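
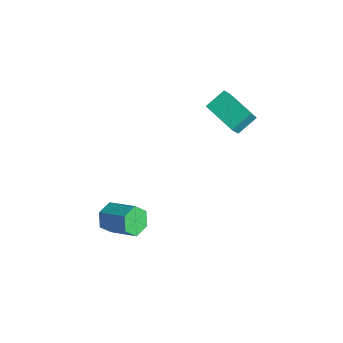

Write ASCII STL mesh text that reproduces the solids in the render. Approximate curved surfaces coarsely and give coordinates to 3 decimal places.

solid 
facet normal -0.782 -0.447 -0.434
outer loop
vertex -2.702 -4.257 -4.029
vertex -3.202 -4.076 -3.315
vertex -3.16 -3.495 -3.988
endloop
endfacet
facet normal 0.351 0.259 -0.900
outer loop
vertex -2.702 -4.257 -4.029
vertex -3.16 -3.495 -3.988
vertex -1.279 -3.444 -3.239
endloop
endfacet
facet normal 0.351 0.261 -0.899
outer loop
vertex -1.279 -3.444 -3.239
vertex -3.16 -3.495 -3.988
vertex -1.737 -2.682 -3.197
endloop
endfacet
facet normal 0.782 0.446 0.434
outer loop
vertex -1.279 -3.444 -3.239
vertex -1.737 -2.682 -3.197
vertex -1.778 -3.264 -2.525
endloop
endfacet
facet normal -0.782 -0.447 -0.434
outer loop
vertex -3.16 -3.495 -3.988
vertex -3.202 -4.076 -3.315
vertex -3.66 -3.314 -3.274
endloop
endfacet
facet normal -0.270 0.871 -0.410
outer loop
vertex -3.16 -3.495 -3.988
vertex -3.66 -3.314 -3.274
vertex -1.737 -2.682 -3.197
endloop
endfacet
facet normal -0.270 0.872 -0.409
outer loop
vertex -1.737 -2.682 -3.197
vertex -3.66 -3.314 -3.274
vertex -2.236 -2.502 -2.483
endloop
endfacet
facet normal 0.782 0.446 0.434
outer loop
vertex -1.737 -2.682 -3.197
vertex -2.236 -2.502 -2.483
vertex -1.778 -3.264 -2.525
endloop
endfacet
facet normal -0.782 -0.447 -0.434
outer loop
vertex -3.66 -3.314 -3.274
vertex -3.202 -4.076 -3.315
vertex -3.701 -3.896 -2.601
endloop
endfacet
facet normal -0.621 0.611 0.491
outer loop
vertex -3.66 -3.314 -3.274
vertex -3.701 -3.896 -2.601
vertex -2.236 -2.502 -2.483
endloop
endfacet
facet normal -0.621 0.612 0.490
outer loop
vertex -2.236 -2.502 -2.483
vertex -3.701 -3.896 -2.601
vertex -2.278 -3.083 -1.811
endloop
endfacet
facet normal 0.782 0.446 0.435
outer loop
vertex -2.236 -2.502 -2.483
vertex -2.278 -3.083 -1.811
vertex -1.778 -3.264 -2.525
endloop
endfacet
facet normal -0.782 -0.446 -0.434
outer loop
vertex -3.701 -3.896 -2.601
vertex -3.202 -4.076 -3.315
vertex -3.243 -4.658 -2.643
endloop
endfacet
facet normal -0.351 -0.260 0.900
outer loop
vertex -3.701 -3.896 -2.601
vertex -3.243 -4.658 -2.643
vertex -2.278 -3.083 -1.811
endloop
endfacet
facet normal -0.352 -0.260 0.899
outer loop
vertex -2.278 -3.083 -1.811
vertex -3.243 -4.658 -2.643
vertex -1.82 -3.845 -1.852
endloop
endfacet
facet normal 0.782 0.447 0.434
outer loop
vertex -2.278 -3.083 -1.811
vertex -1.82 -3.845 -1.852
vertex -1.778 -3.264 -2.525
endloop
endfacet
facet normal -0.782 -0.446 -0.434
outer loop
vertex -3.243 -4.658 -2.643
vertex -3.202 -4.076 -3.315
vertex -2.744 -4.838 -3.357
endloop
endfacet
facet normal 0.271 -0.872 0.409
outer loop
vertex -3.243 -4.658 -2.643
vertex -2.744 -4.838 -3.357
vertex -1.82 -3.845 -1.852
endloop
endfacet
facet normal 0.269 -0.872 0.410
outer loop
vertex -1.82 -3.845 -1.852
vertex -2.744 -4.838 -3.357
vertex -1.32 -4.026 -2.566
endloop
endfacet
facet normal 0.782 0.447 0.434
outer loop
vertex -1.82 -3.845 -1.852
vertex -1.32 -4.026 -2.566
vertex -1.778 -3.264 -2.525
endloop
endfacet
facet normal -0.782 -0.446 -0.435
outer loop
vertex -2.744 -4.838 -3.357
vertex -3.202 -4.076 -3.315
vertex -2.702 -4.257 -4.029
endloop
endfacet
facet normal 0.621 -0.612 -0.490
outer loop
vertex -2.744 -4.838 -3.357
vertex -2.702 -4.257 -4.029
vertex -1.32 -4.026 -2.566
endloop
endfacet
facet normal 0.621 -0.611 -0.491
outer loop
vertex -1.32 -4.026 -2.566
vertex -2.702 -4.257 -4.029
vertex -1.279 -3.444 -3.239
endloop
endfacet
facet normal 0.782 0.447 0.434
outer loop
vertex -1.32 -4.026 -2.566
vertex -1.279 -3.444 -3.239
vertex -1.778 -3.264 -2.525
endloop
endfacet
facet normal -0.945 -0.266 0.190
outer loop
vertex -3.965 2.566 4.013
vertex -4.269 3.068 3.203
vertex -3.808 1.488 3.286
endloop
endfacet
facet normal 0.304 -0.502 0.810
outer loop
vertex -1.871 2.032 2.897
vertex -3.965 2.566 4.013
vertex -3.808 1.488 3.286
endloop
endfacet
facet normal -0.945 -0.266 0.190
outer loop
vertex -3.808 1.488 3.286
vertex -4.269 3.068 3.203
vertex -4.112 1.989 2.476
endloop
endfacet
facet normal 0.120 -0.824 -0.554
outer loop
vertex -4.112 1.989 2.476
vertex -1.871 2.032 2.897
vertex -3.808 1.488 3.286
endloop
endfacet
facet normal -0.120 0.823 0.555
outer loop
vertex -3.965 2.566 4.013
vertex -2.332 3.612 2.814
vertex -4.269 3.068 3.203
endloop
endfacet
facet normal 0.304 -0.502 0.810
outer loop
vertex -2.028 3.111 3.624
vertex -3.965 2.566 4.013
vertex -1.871 2.032 2.897
endloop
endfacet
facet normal -0.120 0.823 0.554
outer loop
vertex -2.028 3.111 3.624
vertex -2.332 3.612 2.814
vertex -3.965 2.566 4.013
endloop
endfacet
facet normal -0.304 0.502 -0.810
outer loop
vertex -4.269 3.068 3.203
vertex -2.332 3.612 2.814
vertex -4.112 1.989 2.476
endloop
endfacet
facet normal 0.120 -0.823 -0.555
outer loop
vertex -2.175 2.534 2.087
vertex -1.871 2.032 2.897
vertex -4.112 1.989 2.476
endloop
endfacet
facet normal -0.304 0.502 -0.810
outer loop
vertex -4.112 1.989 2.476
vertex -2.332 3.612 2.814
vertex -2.175 2.534 2.087
endloop
endfacet
facet normal 0.945 0.266 -0.190
outer loop
vertex -2.175 2.534 2.087
vertex -2.028 3.111 3.624
vertex -1.871 2.032 2.897
endloop
endfacet
facet normal 0.945 0.266 -0.190
outer loop
vertex -2.332 3.612 2.814
vertex -2.028 3.111 3.624
vertex -2.175 2.534 2.087
endloop
endfacet

endsolid


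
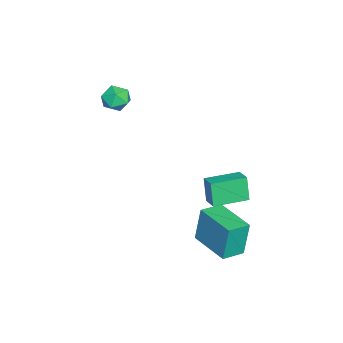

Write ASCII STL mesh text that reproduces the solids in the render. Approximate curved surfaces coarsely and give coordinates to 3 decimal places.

solid 
facet normal -0.670 -0.742 0.010
outer loop
vertex 0.13 1.479 -1.294
vertex -0.765 2.285 -1.489
vertex 0.344 1.26 -3.19
endloop
endfacet
facet normal 0.734 -0.661 0.159
outer loop
vertex 1.785 2.855 -3.211
vertex 0.13 1.479 -1.294
vertex 0.344 1.26 -3.19
endloop
endfacet
facet normal -0.670 -0.742 0.010
outer loop
vertex 0.344 1.26 -3.19
vertex -0.765 2.285 -1.489
vertex -0.551 2.066 -3.384
endloop
endfacet
facet normal 0.112 -0.114 -0.987
outer loop
vertex -0.551 2.066 -3.384
vertex 1.785 2.855 -3.211
vertex 0.344 1.26 -3.19
endloop
endfacet
facet normal -0.112 0.114 0.987
outer loop
vertex 0.13 1.479 -1.294
vertex 0.676 3.88 -1.51
vertex -0.765 2.285 -1.489
endloop
endfacet
facet normal 0.734 -0.661 0.159
outer loop
vertex 1.571 3.074 -1.316
vertex 0.13 1.479 -1.294
vertex 1.785 2.855 -3.211
endloop
endfacet
facet normal -0.111 0.114 0.987
outer loop
vertex 1.571 3.074 -1.316
vertex 0.676 3.88 -1.51
vertex 0.13 1.479 -1.294
endloop
endfacet
facet normal -0.734 0.661 -0.159
outer loop
vertex -0.765 2.285 -1.489
vertex 0.676 3.88 -1.51
vertex -0.551 2.066 -3.384
endloop
endfacet
facet normal 0.112 -0.115 -0.987
outer loop
vertex 0.89 3.661 -3.406
vertex 1.785 2.855 -3.211
vertex -0.551 2.066 -3.384
endloop
endfacet
facet normal -0.734 0.661 -0.159
outer loop
vertex -0.551 2.066 -3.384
vertex 0.676 3.88 -1.51
vertex 0.89 3.661 -3.406
endloop
endfacet
facet normal 0.670 0.742 -0.010
outer loop
vertex 0.89 3.661 -3.406
vertex 1.571 3.074 -1.316
vertex 1.785 2.855 -3.211
endloop
endfacet
facet normal 0.670 0.742 -0.010
outer loop
vertex 0.676 3.88 -1.51
vertex 1.571 3.074 -1.316
vertex 0.89 3.661 -3.406
endloop
endfacet
facet normal -0.804 -0.510 -0.307
outer loop
vertex -3.865 0.835 -2.297
vertex -4.857 2.419 -2.329
vertex -3.483 1.046 -3.648
endloop
endfacet
facet normal 0.531 -0.847 0.018
outer loop
vertex -2.703 1.541 -3.351
vertex -3.865 0.835 -2.297
vertex -3.483 1.046 -3.648
endloop
endfacet
facet normal -0.804 -0.509 -0.307
outer loop
vertex -3.483 1.046 -3.648
vertex -4.857 2.419 -2.329
vertex -4.475 2.631 -3.681
endloop
endfacet
facet normal 0.268 0.148 -0.952
outer loop
vertex -4.475 2.631 -3.681
vertex -2.703 1.541 -3.351
vertex -3.483 1.046 -3.648
endloop
endfacet
facet normal -0.268 -0.149 0.952
outer loop
vertex -3.865 0.835 -2.297
vertex -4.077 2.914 -2.032
vertex -4.857 2.419 -2.329
endloop
endfacet
facet normal 0.530 -0.848 0.017
outer loop
vertex -3.085 1.329 -1.999
vertex -3.865 0.835 -2.297
vertex -2.703 1.541 -3.351
endloop
endfacet
facet normal -0.269 -0.149 0.951
outer loop
vertex -3.085 1.329 -1.999
vertex -4.077 2.914 -2.032
vertex -3.865 0.835 -2.297
endloop
endfacet
facet normal -0.531 0.847 -0.017
outer loop
vertex -4.857 2.419 -2.329
vertex -4.077 2.914 -2.032
vertex -4.475 2.631 -3.681
endloop
endfacet
facet normal 0.269 0.149 -0.952
outer loop
vertex -3.695 3.125 -3.383
vertex -2.703 1.541 -3.351
vertex -4.475 2.631 -3.681
endloop
endfacet
facet normal -0.530 0.848 -0.018
outer loop
vertex -4.475 2.631 -3.681
vertex -4.077 2.914 -2.032
vertex -3.695 3.125 -3.383
endloop
endfacet
facet normal 0.804 0.510 0.307
outer loop
vertex -3.695 3.125 -3.383
vertex -3.085 1.329 -1.999
vertex -2.703 1.541 -3.351
endloop
endfacet
facet normal 0.804 0.510 0.307
outer loop
vertex -4.077 2.914 -2.032
vertex -3.085 1.329 -1.999
vertex -3.695 3.125 -3.383
endloop
endfacet
facet normal -0.032 0.208 0.978
outer loop
vertex -3.382 -2.754 4.012
vertex -3.409 -3.556 4.182
vertex -2.686 -3.173 4.124
endloop
endfacet
facet normal 0.328 0.711 0.622
outer loop
vertex -3.382 -2.754 4.012
vertex -2.686 -3.173 4.124
vertex -2.74 -2.62 3.52
endloop
endfacet
facet normal -0.108 0.986 0.128
outer loop
vertex -3.382 -2.754 4.012
vertex -2.74 -2.62 3.52
vertex -3.497 -2.662 3.205
endloop
endfacet
facet normal -0.736 0.653 0.179
outer loop
vertex -3.382 -2.754 4.012
vertex -3.497 -2.662 3.205
vertex -3.91 -3.24 3.615
endloop
endfacet
facet normal -0.688 0.173 0.704
outer loop
vertex -3.382 -2.754 4.012
vertex -3.91 -3.24 3.615
vertex -3.409 -3.556 4.182
endloop
endfacet
facet normal 0.873 0.396 0.284
outer loop
vertex -2.74 -2.62 3.52
vertex -2.686 -3.173 4.124
vertex -2.37 -3.34 3.385
endloop
endfacet
facet normal 0.290 -0.418 0.861
outer loop
vertex -2.686 -3.173 4.124
vertex -3.409 -3.556 4.182
vertex -2.783 -3.918 3.795
endloop
endfacet
facet normal -0.774 -0.476 0.418
outer loop
vertex -3.409 -3.556 4.182
vertex -3.91 -3.24 3.615
vertex -3.54 -3.96 3.48
endloop
endfacet
facet normal -0.850 0.301 -0.432
outer loop
vertex -3.91 -3.24 3.615
vertex -3.497 -2.662 3.205
vertex -3.594 -3.407 2.876
endloop
endfacet
facet normal 0.168 0.841 -0.515
outer loop
vertex -3.497 -2.662 3.205
vertex -2.74 -2.62 3.52
vertex -2.871 -3.024 2.818
endloop
endfacet
facet normal 0.736 -0.653 -0.179
outer loop
vertex -2.898 -3.826 2.988
vertex -2.37 -3.34 3.385
vertex -2.783 -3.918 3.795
endloop
endfacet
facet normal 0.108 -0.986 -0.128
outer loop
vertex -2.898 -3.826 2.988
vertex -2.783 -3.918 3.795
vertex -3.54 -3.96 3.48
endloop
endfacet
facet normal -0.328 -0.711 -0.622
outer loop
vertex -2.898 -3.826 2.988
vertex -3.54 -3.96 3.48
vertex -3.594 -3.407 2.876
endloop
endfacet
facet normal 0.032 -0.208 -0.978
outer loop
vertex -2.898 -3.826 2.988
vertex -3.594 -3.407 2.876
vertex -2.871 -3.024 2.818
endloop
endfacet
facet normal 0.688 -0.173 -0.704
outer loop
vertex -2.898 -3.826 2.988
vertex -2.871 -3.024 2.818
vertex -2.37 -3.34 3.385
endloop
endfacet
facet normal 0.850 -0.301 0.432
outer loop
vertex -2.783 -3.918 3.795
vertex -2.37 -3.34 3.385
vertex -2.686 -3.173 4.124
endloop
endfacet
facet normal -0.168 -0.841 0.515
outer loop
vertex -3.54 -3.96 3.48
vertex -2.783 -3.918 3.795
vertex -3.409 -3.556 4.182
endloop
endfacet
facet normal -0.873 -0.396 -0.284
outer loop
vertex -3.594 -3.407 2.876
vertex -3.54 -3.96 3.48
vertex -3.91 -3.24 3.615
endloop
endfacet
facet normal -0.290 0.418 -0.861
outer loop
vertex -2.871 -3.024 2.818
vertex -3.594 -3.407 2.876
vertex -3.497 -2.662 3.205
endloop
endfacet
facet normal 0.774 0.476 -0.418
outer loop
vertex -2.37 -3.34 3.385
vertex -2.871 -3.024 2.818
vertex -2.74 -2.62 3.52
endloop
endfacet

endsolid


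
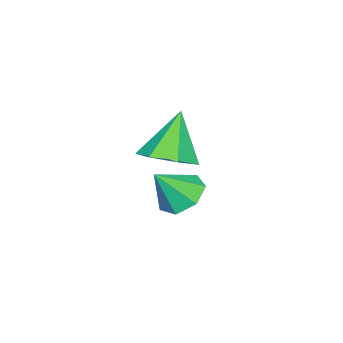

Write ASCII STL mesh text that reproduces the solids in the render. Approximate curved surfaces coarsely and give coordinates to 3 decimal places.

solid 
facet normal -0.520 0.367 -0.772
outer loop
vertex -0.093 2.768 -0.526
vertex -0.435 2.182 -0.574
vertex -0.589 2.734 -0.208
endloop
endfacet
facet normal 0.387 0.632 0.671
outer loop
vertex -0.093 2.768 -0.526
vertex -0.589 2.734 -0.208
vertex 0.135 1.778 0.274
endloop
endfacet
facet normal -0.517 0.368 -0.773
outer loop
vertex -0.589 2.734 -0.208
vertex -0.435 2.182 -0.574
vertex -0.97 2.285 -0.167
endloop
endfacet
facet normal -0.239 0.287 0.928
outer loop
vertex -0.589 2.734 -0.208
vertex -0.97 2.285 -0.167
vertex 0.135 1.778 0.274
endloop
endfacet
facet normal -0.517 0.367 -0.773
outer loop
vertex -0.97 2.285 -0.167
vertex -0.435 2.182 -0.574
vertex -0.948 1.758 -0.432
endloop
endfacet
facet normal -0.494 -0.407 0.769
outer loop
vertex -0.97 2.285 -0.167
vertex -0.948 1.758 -0.432
vertex 0.135 1.778 0.274
endloop
endfacet
facet normal -0.518 0.369 -0.772
outer loop
vertex -0.948 1.758 -0.432
vertex -0.435 2.182 -0.574
vertex -0.54 1.551 -0.805
endloop
endfacet
facet normal -0.187 -0.931 0.313
outer loop
vertex -0.948 1.758 -0.432
vertex -0.54 1.551 -0.805
vertex 0.135 1.778 0.274
endloop
endfacet
facet normal -0.518 0.369 -0.772
outer loop
vertex -0.54 1.551 -0.805
vertex -0.435 2.182 -0.574
vertex -0.053 1.819 -1.004
endloop
endfacet
facet normal 0.450 -0.888 -0.095
outer loop
vertex -0.54 1.551 -0.805
vertex -0.053 1.819 -1.004
vertex 0.135 1.778 0.274
endloop
endfacet
facet normal -0.520 0.367 -0.771
outer loop
vertex -0.053 1.819 -1.004
vertex -0.435 2.182 -0.574
vertex 0.145 2.361 -0.88
endloop
endfacet
facet normal 0.939 -0.309 -0.148
outer loop
vertex -0.053 1.819 -1.004
vertex 0.145 2.361 -0.88
vertex 0.135 1.778 0.274
endloop
endfacet
facet normal -0.520 0.367 -0.771
outer loop
vertex 0.145 2.361 -0.88
vertex -0.435 2.182 -0.574
vertex -0.093 2.768 -0.526
endloop
endfacet
facet normal 0.911 0.365 0.192
outer loop
vertex 0.145 2.361 -0.88
vertex -0.093 2.768 -0.526
vertex 0.135 1.778 0.274
endloop
endfacet
facet normal 0.481 0.043 -0.876
outer loop
vertex 1.572 3.231 1.844
vertex 1.107 2.729 1.564
vertex 1.044 3.466 1.566
endloop
endfacet
facet normal 0.060 0.816 0.575
outer loop
vertex 1.572 3.231 1.844
vertex 1.044 3.466 1.566
vertex 0.453 2.671 2.756
endloop
endfacet
facet normal 0.480 0.043 -0.876
outer loop
vertex 1.044 3.466 1.566
vertex 1.107 2.729 1.564
vertex 0.562 3.146 1.286
endloop
endfacet
facet normal -0.620 0.759 0.199
outer loop
vertex 1.044 3.466 1.566
vertex 0.562 3.146 1.286
vertex 0.453 2.671 2.756
endloop
endfacet
facet normal 0.480 0.043 -0.876
outer loop
vertex 0.562 3.146 1.286
vertex 1.107 2.729 1.564
vertex 0.491 2.512 1.216
endloop
endfacet
facet normal -0.993 0.115 -0.036
outer loop
vertex 0.562 3.146 1.286
vertex 0.491 2.512 1.216
vertex 0.453 2.671 2.756
endloop
endfacet
facet normal 0.480 0.042 -0.876
outer loop
vertex 0.491 2.512 1.216
vertex 1.107 2.729 1.564
vertex 0.883 2.041 1.408
endloop
endfacet
facet normal -0.777 -0.628 0.046
outer loop
vertex 0.491 2.512 1.216
vertex 0.883 2.041 1.408
vertex 0.453 2.671 2.756
endloop
endfacet
facet normal 0.481 0.042 -0.876
outer loop
vertex 0.883 2.041 1.408
vertex 1.107 2.729 1.564
vertex 1.444 2.088 1.718
endloop
endfacet
facet normal -0.135 -0.913 0.384
outer loop
vertex 0.883 2.041 1.408
vertex 1.444 2.088 1.718
vertex 0.453 2.671 2.756
endloop
endfacet
facet normal 0.481 0.043 -0.876
outer loop
vertex 1.444 2.088 1.718
vertex 1.107 2.729 1.564
vertex 1.75 2.618 1.912
endloop
endfacet
facet normal 0.449 -0.524 0.723
outer loop
vertex 1.444 2.088 1.718
vertex 1.75 2.618 1.912
vertex 0.453 2.671 2.756
endloop
endfacet
facet normal 0.481 0.043 -0.876
outer loop
vertex 1.75 2.618 1.912
vertex 1.107 2.729 1.564
vertex 1.572 3.231 1.844
endloop
endfacet
facet normal 0.536 0.245 0.808
outer loop
vertex 1.75 2.618 1.912
vertex 1.572 3.231 1.844
vertex 0.453 2.671 2.756
endloop
endfacet

endsolid


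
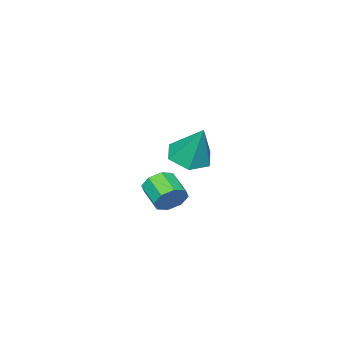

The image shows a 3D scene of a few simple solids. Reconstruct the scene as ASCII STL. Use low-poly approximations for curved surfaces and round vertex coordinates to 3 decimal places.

solid 
facet normal 0.355 0.853 -0.383
outer loop
vertex -0.407 -1.149 -2.986
vertex -0.789 -0.779 -2.517
vertex -0.135 -1.055 -2.525
endloop
endfacet
facet normal 0.789 -0.493 -0.365
outer loop
vertex -0.407 -1.149 -2.986
vertex -0.135 -1.055 -2.525
vertex -0.808 -2.112 -2.552
endloop
endfacet
facet normal 0.790 -0.494 -0.364
outer loop
vertex -0.808 -2.112 -2.552
vertex -0.135 -1.055 -2.525
vertex -0.537 -2.018 -2.091
endloop
endfacet
facet normal -0.356 -0.852 0.383
outer loop
vertex -0.808 -2.112 -2.552
vertex -0.537 -2.018 -2.091
vertex -1.191 -1.741 -2.083
endloop
endfacet
facet normal 0.355 0.853 -0.383
outer loop
vertex -0.135 -1.055 -2.525
vertex -0.789 -0.779 -2.517
vertex -0.247 -0.799 -2.059
endloop
endfacet
facet normal 0.912 -0.226 0.343
outer loop
vertex -0.135 -1.055 -2.525
vertex -0.247 -0.799 -2.059
vertex -0.537 -2.018 -2.091
endloop
endfacet
facet normal 0.912 -0.226 0.343
outer loop
vertex -0.537 -2.018 -2.091
vertex -0.247 -0.799 -2.059
vertex -0.649 -1.762 -1.625
endloop
endfacet
facet normal -0.356 -0.852 0.383
outer loop
vertex -0.537 -2.018 -2.091
vertex -0.649 -1.762 -1.625
vertex -1.191 -1.741 -2.083
endloop
endfacet
facet normal 0.356 0.851 -0.385
outer loop
vertex -0.247 -0.799 -2.059
vertex -0.789 -0.779 -2.517
vertex -0.676 -0.53 -1.861
endloop
endfacet
facet normal 0.500 0.173 0.848
outer loop
vertex -0.247 -0.799 -2.059
vertex -0.676 -0.53 -1.861
vertex -0.649 -1.762 -1.625
endloop
endfacet
facet normal 0.499 0.174 0.849
outer loop
vertex -0.649 -1.762 -1.625
vertex -0.676 -0.53 -1.861
vertex -1.078 -1.493 -1.428
endloop
endfacet
facet normal -0.357 -0.851 0.384
outer loop
vertex -0.649 -1.762 -1.625
vertex -1.078 -1.493 -1.428
vertex -1.191 -1.741 -2.083
endloop
endfacet
facet normal 0.355 0.852 -0.385
outer loop
vertex -0.676 -0.53 -1.861
vertex -0.789 -0.779 -2.517
vertex -1.172 -0.408 -2.048
endloop
endfacet
facet normal -0.207 0.472 0.857
outer loop
vertex -0.676 -0.53 -1.861
vertex -1.172 -0.408 -2.048
vertex -1.078 -1.493 -1.428
endloop
endfacet
facet normal -0.206 0.472 0.857
outer loop
vertex -1.078 -1.493 -1.428
vertex -1.172 -0.408 -2.048
vertex -1.573 -1.371 -1.614
endloop
endfacet
facet normal -0.354 -0.853 0.384
outer loop
vertex -1.078 -1.493 -1.428
vertex -1.573 -1.371 -1.614
vertex -1.191 -1.741 -2.083
endloop
endfacet
facet normal 0.356 0.852 -0.383
outer loop
vertex -1.172 -0.408 -2.048
vertex -0.789 -0.779 -2.517
vertex -1.443 -0.502 -2.509
endloop
endfacet
facet normal -0.790 0.493 0.364
outer loop
vertex -1.172 -0.408 -2.048
vertex -1.443 -0.502 -2.509
vertex -1.573 -1.371 -1.614
endloop
endfacet
facet normal -0.789 0.494 0.365
outer loop
vertex -1.573 -1.371 -1.614
vertex -1.443 -0.502 -2.509
vertex -1.845 -1.465 -2.075
endloop
endfacet
facet normal -0.355 -0.853 0.383
outer loop
vertex -1.573 -1.371 -1.614
vertex -1.845 -1.465 -2.075
vertex -1.191 -1.741 -2.083
endloop
endfacet
facet normal 0.356 0.852 -0.383
outer loop
vertex -1.443 -0.502 -2.509
vertex -0.789 -0.779 -2.517
vertex -1.331 -0.758 -2.975
endloop
endfacet
facet normal -0.912 0.226 -0.343
outer loop
vertex -1.443 -0.502 -2.509
vertex -1.331 -0.758 -2.975
vertex -1.845 -1.465 -2.075
endloop
endfacet
facet normal -0.912 0.226 -0.343
outer loop
vertex -1.845 -1.465 -2.075
vertex -1.331 -0.758 -2.975
vertex -1.733 -1.721 -2.541
endloop
endfacet
facet normal -0.355 -0.853 0.383
outer loop
vertex -1.845 -1.465 -2.075
vertex -1.733 -1.721 -2.541
vertex -1.191 -1.741 -2.083
endloop
endfacet
facet normal 0.357 0.851 -0.384
outer loop
vertex -1.331 -0.758 -2.975
vertex -0.789 -0.779 -2.517
vertex -0.902 -1.027 -3.172
endloop
endfacet
facet normal -0.499 -0.174 -0.849
outer loop
vertex -1.331 -0.758 -2.975
vertex -0.902 -1.027 -3.172
vertex -1.733 -1.721 -2.541
endloop
endfacet
facet normal -0.500 -0.173 -0.849
outer loop
vertex -1.733 -1.721 -2.541
vertex -0.902 -1.027 -3.172
vertex -1.304 -1.99 -2.739
endloop
endfacet
facet normal -0.356 -0.851 0.385
outer loop
vertex -1.733 -1.721 -2.541
vertex -1.304 -1.99 -2.739
vertex -1.191 -1.741 -2.083
endloop
endfacet
facet normal 0.354 0.853 -0.384
outer loop
vertex -0.902 -1.027 -3.172
vertex -0.789 -0.779 -2.517
vertex -0.407 -1.149 -2.986
endloop
endfacet
facet normal 0.206 -0.472 -0.857
outer loop
vertex -0.902 -1.027 -3.172
vertex -0.407 -1.149 -2.986
vertex -1.304 -1.99 -2.739
endloop
endfacet
facet normal 0.207 -0.472 -0.857
outer loop
vertex -1.304 -1.99 -2.739
vertex -0.407 -1.149 -2.986
vertex -0.808 -2.112 -2.552
endloop
endfacet
facet normal -0.355 -0.852 0.385
outer loop
vertex -1.304 -1.99 -2.739
vertex -0.808 -2.112 -2.552
vertex -1.191 -1.741 -2.083
endloop
endfacet
facet normal -0.091 -0.442 -0.892
outer loop
vertex 1.691 2.099 0.986
vertex 1.062 1.601 1.297
vertex 0.873 2.36 0.94
endloop
endfacet
facet normal 0.306 0.950 -0.056
outer loop
vertex 1.691 2.099 0.986
vertex 0.873 2.36 0.94
vertex 1.218 2.359 2.823
endloop
endfacet
facet normal -0.091 -0.442 -0.892
outer loop
vertex 0.873 2.36 0.94
vertex 1.062 1.601 1.297
vertex 0.244 1.862 1.251
endloop
endfacet
facet normal -0.584 0.805 0.107
outer loop
vertex 0.873 2.36 0.94
vertex 0.244 1.862 1.251
vertex 1.218 2.359 2.823
endloop
endfacet
facet normal -0.091 -0.443 -0.892
outer loop
vertex 0.244 1.862 1.251
vertex 1.062 1.601 1.297
vertex 0.434 1.104 1.608
endloop
endfacet
facet normal -0.854 0.031 0.519
outer loop
vertex 0.244 1.862 1.251
vertex 0.434 1.104 1.608
vertex 1.218 2.359 2.823
endloop
endfacet
facet normal -0.090 -0.444 -0.892
outer loop
vertex 0.434 1.104 1.608
vertex 1.062 1.601 1.297
vertex 1.252 0.843 1.655
endloop
endfacet
facet normal -0.234 -0.597 0.768
outer loop
vertex 0.434 1.104 1.608
vertex 1.252 0.843 1.655
vertex 1.218 2.359 2.823
endloop
endfacet
facet normal -0.090 -0.444 -0.892
outer loop
vertex 1.252 0.843 1.655
vertex 1.062 1.601 1.297
vertex 1.881 1.34 1.344
endloop
endfacet
facet normal 0.656 -0.451 0.605
outer loop
vertex 1.252 0.843 1.655
vertex 1.881 1.34 1.344
vertex 1.218 2.359 2.823
endloop
endfacet
facet normal -0.090 -0.443 -0.892
outer loop
vertex 1.881 1.34 1.344
vertex 1.062 1.601 1.297
vertex 1.691 2.099 0.986
endloop
endfacet
facet normal 0.927 0.323 0.193
outer loop
vertex 1.881 1.34 1.344
vertex 1.691 2.099 0.986
vertex 1.218 2.359 2.823
endloop
endfacet

endsolid


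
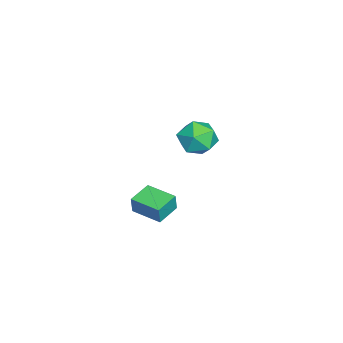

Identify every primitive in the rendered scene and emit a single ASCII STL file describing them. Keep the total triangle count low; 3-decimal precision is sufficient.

solid 
facet normal -0.891 0.426 0.160
outer loop
vertex 2.713 1.229 1.991
vertex 3.291 2.459 1.935
vertex 2.58 1.254 1.182
endloop
endfacet
facet normal -0.425 -0.904 0.042
outer loop
vertex 3.569 0.781 1.005
vertex 2.713 1.229 1.991
vertex 2.58 1.254 1.182
endloop
endfacet
facet normal -0.891 0.426 0.160
outer loop
vertex 2.58 1.254 1.182
vertex 3.291 2.459 1.935
vertex 3.158 2.484 1.126
endloop
endfacet
facet normal -0.162 0.031 -0.986
outer loop
vertex 3.158 2.484 1.126
vertex 3.569 0.781 1.005
vertex 2.58 1.254 1.182
endloop
endfacet
facet normal 0.162 -0.031 0.986
outer loop
vertex 2.713 1.229 1.991
vertex 4.28 1.986 1.758
vertex 3.291 2.459 1.935
endloop
endfacet
facet normal -0.425 -0.904 0.042
outer loop
vertex 3.702 0.756 1.814
vertex 2.713 1.229 1.991
vertex 3.569 0.781 1.005
endloop
endfacet
facet normal 0.162 -0.031 0.986
outer loop
vertex 3.702 0.756 1.814
vertex 4.28 1.986 1.758
vertex 2.713 1.229 1.991
endloop
endfacet
facet normal 0.425 0.904 -0.042
outer loop
vertex 3.291 2.459 1.935
vertex 4.28 1.986 1.758
vertex 3.158 2.484 1.126
endloop
endfacet
facet normal -0.162 0.031 -0.986
outer loop
vertex 4.147 2.011 0.949
vertex 3.569 0.781 1.005
vertex 3.158 2.484 1.126
endloop
endfacet
facet normal 0.425 0.904 -0.042
outer loop
vertex 3.158 2.484 1.126
vertex 4.28 1.986 1.758
vertex 4.147 2.011 0.949
endloop
endfacet
facet normal 0.891 -0.426 -0.160
outer loop
vertex 4.147 2.011 0.949
vertex 3.702 0.756 1.814
vertex 3.569 0.781 1.005
endloop
endfacet
facet normal 0.891 -0.426 -0.160
outer loop
vertex 4.28 1.986 1.758
vertex 3.702 0.756 1.814
vertex 4.147 2.011 0.949
endloop
endfacet
facet normal -0.362 0.355 0.862
outer loop
vertex -1.626 3.115 2.524
vertex -2.515 2.743 2.304
vertex -1.86 2.197 2.804
endloop
endfacet
facet normal 0.332 0.197 0.923
outer loop
vertex -1.626 3.115 2.524
vertex -1.86 2.197 2.804
vertex -0.961 2.389 2.44
endloop
endfacet
facet normal 0.688 0.579 0.437
outer loop
vertex -1.626 3.115 2.524
vertex -0.961 2.389 2.44
vertex -1.061 3.054 1.716
endloop
endfacet
facet normal 0.215 0.973 0.077
outer loop
vertex -1.626 3.115 2.524
vertex -1.061 3.054 1.716
vertex -2.021 3.273 1.632
endloop
endfacet
facet normal -0.433 0.835 0.340
outer loop
vertex -1.626 3.115 2.524
vertex -2.021 3.273 1.632
vertex -2.515 2.743 2.304
endloop
endfacet
facet normal 0.415 -0.494 0.764
outer loop
vertex -0.961 2.389 2.44
vertex -1.86 2.197 2.804
vertex -1.439 1.567 2.168
endloop
endfacet
facet normal -0.707 -0.239 0.666
outer loop
vertex -1.86 2.197 2.804
vertex -2.515 2.743 2.304
vertex -2.399 1.786 2.084
endloop
endfacet
facet normal -0.823 0.538 -0.180
outer loop
vertex -2.515 2.743 2.304
vertex -2.021 3.273 1.632
vertex -2.499 2.451 1.36
endloop
endfacet
facet normal 0.227 0.763 -0.605
outer loop
vertex -2.021 3.273 1.632
vertex -1.061 3.054 1.716
vertex -1.6 2.643 0.996
endloop
endfacet
facet normal 0.992 0.125 -0.022
outer loop
vertex -1.061 3.054 1.716
vertex -0.961 2.389 2.44
vertex -0.945 2.097 1.496
endloop
endfacet
facet normal -0.215 -0.973 -0.077
outer loop
vertex -1.834 1.725 1.276
vertex -1.439 1.567 2.168
vertex -2.399 1.786 2.084
endloop
endfacet
facet normal -0.688 -0.579 -0.437
outer loop
vertex -1.834 1.725 1.276
vertex -2.399 1.786 2.084
vertex -2.499 2.451 1.36
endloop
endfacet
facet normal -0.332 -0.197 -0.923
outer loop
vertex -1.834 1.725 1.276
vertex -2.499 2.451 1.36
vertex -1.6 2.643 0.996
endloop
endfacet
facet normal 0.362 -0.355 -0.862
outer loop
vertex -1.834 1.725 1.276
vertex -1.6 2.643 0.996
vertex -0.945 2.097 1.496
endloop
endfacet
facet normal 0.433 -0.835 -0.340
outer loop
vertex -1.834 1.725 1.276
vertex -0.945 2.097 1.496
vertex -1.439 1.567 2.168
endloop
endfacet
facet normal -0.227 -0.763 0.605
outer loop
vertex -2.399 1.786 2.084
vertex -1.439 1.567 2.168
vertex -1.86 2.197 2.804
endloop
endfacet
facet normal -0.992 -0.125 0.022
outer loop
vertex -2.499 2.451 1.36
vertex -2.399 1.786 2.084
vertex -2.515 2.743 2.304
endloop
endfacet
facet normal -0.415 0.494 -0.764
outer loop
vertex -1.6 2.643 0.996
vertex -2.499 2.451 1.36
vertex -2.021 3.273 1.632
endloop
endfacet
facet normal 0.707 0.239 -0.666
outer loop
vertex -0.945 2.097 1.496
vertex -1.6 2.643 0.996
vertex -1.061 3.054 1.716
endloop
endfacet
facet normal 0.823 -0.538 0.180
outer loop
vertex -1.439 1.567 2.168
vertex -0.945 2.097 1.496
vertex -0.961 2.389 2.44
endloop
endfacet

endsolid


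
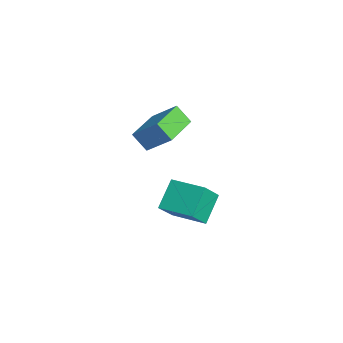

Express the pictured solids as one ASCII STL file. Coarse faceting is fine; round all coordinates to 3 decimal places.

solid 
facet normal -0.520 0.535 0.666
outer loop
vertex 0.082 -0.601 -0.727
vertex 1.552 0.624 -0.564
vertex -0.548 0.319 -1.957
endloop
endfacet
facet normal -0.765 -0.638 -0.085
outer loop
vertex 0.388 -0.644 -3.156
vertex 0.082 -0.601 -0.727
vertex -0.548 0.319 -1.957
endloop
endfacet
facet normal -0.520 0.535 0.666
outer loop
vertex -0.548 0.319 -1.957
vertex 1.552 0.624 -0.564
vertex 0.922 1.544 -1.794
endloop
endfacet
facet normal -0.379 0.554 -0.741
outer loop
vertex 0.922 1.544 -1.794
vertex 0.388 -0.644 -3.156
vertex -0.548 0.319 -1.957
endloop
endfacet
facet normal 0.379 -0.554 0.741
outer loop
vertex 0.082 -0.601 -0.727
vertex 2.488 -0.339 -1.763
vertex 1.552 0.624 -0.564
endloop
endfacet
facet normal -0.765 -0.638 -0.085
outer loop
vertex 1.018 -1.564 -1.926
vertex 0.082 -0.601 -0.727
vertex 0.388 -0.644 -3.156
endloop
endfacet
facet normal 0.379 -0.554 0.741
outer loop
vertex 1.018 -1.564 -1.926
vertex 2.488 -0.339 -1.763
vertex 0.082 -0.601 -0.727
endloop
endfacet
facet normal 0.765 0.638 0.085
outer loop
vertex 1.552 0.624 -0.564
vertex 2.488 -0.339 -1.763
vertex 0.922 1.544 -1.794
endloop
endfacet
facet normal -0.379 0.554 -0.741
outer loop
vertex 1.858 0.581 -2.993
vertex 0.388 -0.644 -3.156
vertex 0.922 1.544 -1.794
endloop
endfacet
facet normal 0.765 0.638 0.085
outer loop
vertex 0.922 1.544 -1.794
vertex 2.488 -0.339 -1.763
vertex 1.858 0.581 -2.993
endloop
endfacet
facet normal 0.520 -0.535 -0.666
outer loop
vertex 1.858 0.581 -2.993
vertex 1.018 -1.564 -1.926
vertex 0.388 -0.644 -3.156
endloop
endfacet
facet normal 0.520 -0.535 -0.666
outer loop
vertex 2.488 -0.339 -1.763
vertex 1.018 -1.564 -1.926
vertex 1.858 0.581 -2.993
endloop
endfacet
facet normal -0.728 0.686 -0.024
outer loop
vertex -0.441 -1.383 3.671
vertex 0.417 -0.434 4.775
vertex 0.094 -0.846 2.794
endloop
endfacet
facet normal -0.508 -0.561 -0.653
outer loop
vertex 1.643 -2.306 2.845
vertex -0.441 -1.383 3.671
vertex 0.094 -0.846 2.794
endloop
endfacet
facet normal -0.728 0.686 -0.024
outer loop
vertex 0.094 -0.846 2.794
vertex 0.417 -0.434 4.775
vertex 0.952 0.103 3.897
endloop
endfacet
facet normal 0.461 0.463 -0.757
outer loop
vertex 0.952 0.103 3.897
vertex 1.643 -2.306 2.845
vertex 0.094 -0.846 2.794
endloop
endfacet
facet normal -0.461 -0.463 0.757
outer loop
vertex -0.441 -1.383 3.671
vertex 1.966 -1.894 4.826
vertex 0.417 -0.434 4.775
endloop
endfacet
facet normal -0.508 -0.562 -0.653
outer loop
vertex 1.108 -2.843 3.723
vertex -0.441 -1.383 3.671
vertex 1.643 -2.306 2.845
endloop
endfacet
facet normal -0.461 -0.463 0.757
outer loop
vertex 1.108 -2.843 3.723
vertex 1.966 -1.894 4.826
vertex -0.441 -1.383 3.671
endloop
endfacet
facet normal 0.508 0.562 0.653
outer loop
vertex 0.417 -0.434 4.775
vertex 1.966 -1.894 4.826
vertex 0.952 0.103 3.897
endloop
endfacet
facet normal 0.462 0.463 -0.757
outer loop
vertex 2.501 -1.357 3.949
vertex 1.643 -2.306 2.845
vertex 0.952 0.103 3.897
endloop
endfacet
facet normal 0.507 0.562 0.653
outer loop
vertex 0.952 0.103 3.897
vertex 1.966 -1.894 4.826
vertex 2.501 -1.357 3.949
endloop
endfacet
facet normal 0.728 -0.686 0.024
outer loop
vertex 2.501 -1.357 3.949
vertex 1.108 -2.843 3.723
vertex 1.643 -2.306 2.845
endloop
endfacet
facet normal 0.728 -0.686 0.024
outer loop
vertex 1.966 -1.894 4.826
vertex 1.108 -2.843 3.723
vertex 2.501 -1.357 3.949
endloop
endfacet

endsolid


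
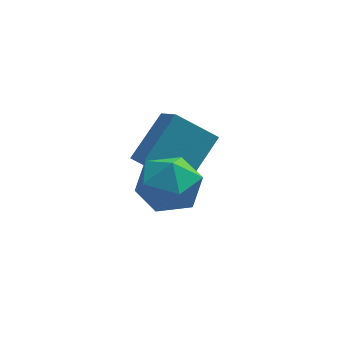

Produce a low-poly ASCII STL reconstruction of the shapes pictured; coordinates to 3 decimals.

solid 
facet normal -0.510 -0.646 -0.568
outer loop
vertex -0.653 -0.913 3.302
vertex -1.041 -0.02 2.635
vertex 0.579 -1.069 2.375
endloop
endfacet
facet normal 0.329 -0.757 0.565
outer loop
vertex 1.501 0.1 3.405
vertex -0.653 -0.913 3.302
vertex 0.579 -1.069 2.375
endloop
endfacet
facet normal -0.509 -0.646 -0.569
outer loop
vertex 0.579 -1.069 2.375
vertex -1.041 -0.02 2.635
vertex 0.191 -0.176 1.709
endloop
endfacet
facet normal 0.795 -0.100 -0.598
outer loop
vertex 0.191 -0.176 1.709
vertex 1.501 0.1 3.405
vertex 0.579 -1.069 2.375
endloop
endfacet
facet normal -0.795 0.101 0.598
outer loop
vertex -0.653 -0.913 3.302
vertex -0.119 1.149 3.665
vertex -1.041 -0.02 2.635
endloop
endfacet
facet normal 0.329 -0.757 0.565
outer loop
vertex 0.269 0.256 4.331
vertex -0.653 -0.913 3.302
vertex 1.501 0.1 3.405
endloop
endfacet
facet normal -0.795 0.101 0.598
outer loop
vertex 0.269 0.256 4.331
vertex -0.119 1.149 3.665
vertex -0.653 -0.913 3.302
endloop
endfacet
facet normal -0.329 0.757 -0.565
outer loop
vertex -1.041 -0.02 2.635
vertex -0.119 1.149 3.665
vertex 0.191 -0.176 1.709
endloop
endfacet
facet normal 0.795 -0.101 -0.598
outer loop
vertex 1.113 0.993 2.738
vertex 1.501 0.1 3.405
vertex 0.191 -0.176 1.709
endloop
endfacet
facet normal -0.329 0.757 -0.565
outer loop
vertex 0.191 -0.176 1.709
vertex -0.119 1.149 3.665
vertex 1.113 0.993 2.738
endloop
endfacet
facet normal 0.509 0.646 0.569
outer loop
vertex 1.113 0.993 2.738
vertex 0.269 0.256 4.331
vertex 1.501 0.1 3.405
endloop
endfacet
facet normal 0.510 0.646 0.569
outer loop
vertex -0.119 1.149 3.665
vertex 0.269 0.256 4.331
vertex 1.113 0.993 2.738
endloop
endfacet
facet normal -0.848 -0.509 -0.147
outer loop
vertex -0.944 -2.567 3.408
vertex -0.396 -3.441 3.272
vertex -0.721 -3.174 4.224
endloop
endfacet
facet normal -0.955 0.042 0.293
outer loop
vertex -0.944 -2.567 3.408
vertex -0.721 -3.174 4.224
vertex -0.649 -2.139 4.309
endloop
endfacet
facet normal -0.768 0.638 -0.052
outer loop
vertex -0.944 -2.567 3.408
vertex -0.649 -2.139 4.309
vertex -0.279 -1.767 3.41
endloop
endfacet
facet normal -0.545 0.455 -0.705
outer loop
vertex -0.944 -2.567 3.408
vertex -0.279 -1.767 3.41
vertex -0.122 -2.572 2.769
endloop
endfacet
facet normal -0.595 -0.254 -0.763
outer loop
vertex -0.944 -2.567 3.408
vertex -0.122 -2.572 2.769
vertex -0.396 -3.441 3.272
endloop
endfacet
facet normal -0.521 -0.034 0.853
outer loop
vertex -0.649 -2.139 4.309
vertex -0.721 -3.174 4.224
vertex 0.082 -2.748 4.731
endloop
endfacet
facet normal -0.346 -0.927 0.142
outer loop
vertex -0.721 -3.174 4.224
vertex -0.396 -3.441 3.272
vertex 0.239 -3.553 4.09
endloop
endfacet
facet normal 0.064 -0.515 -0.855
outer loop
vertex -0.396 -3.441 3.272
vertex -0.122 -2.572 2.769
vertex 0.609 -3.181 3.191
endloop
endfacet
facet normal 0.144 0.633 -0.760
outer loop
vertex -0.122 -2.572 2.769
vertex -0.279 -1.767 3.41
vertex 0.681 -2.146 3.276
endloop
endfacet
facet normal -0.217 0.930 0.296
outer loop
vertex -0.279 -1.767 3.41
vertex -0.649 -2.139 4.309
vertex 0.356 -1.879 4.228
endloop
endfacet
facet normal 0.545 -0.455 0.705
outer loop
vertex 0.904 -2.753 4.092
vertex 0.082 -2.748 4.731
vertex 0.239 -3.553 4.09
endloop
endfacet
facet normal 0.768 -0.638 0.052
outer loop
vertex 0.904 -2.753 4.092
vertex 0.239 -3.553 4.09
vertex 0.609 -3.181 3.191
endloop
endfacet
facet normal 0.955 -0.042 -0.293
outer loop
vertex 0.904 -2.753 4.092
vertex 0.609 -3.181 3.191
vertex 0.681 -2.146 3.276
endloop
endfacet
facet normal 0.848 0.509 0.147
outer loop
vertex 0.904 -2.753 4.092
vertex 0.681 -2.146 3.276
vertex 0.356 -1.879 4.228
endloop
endfacet
facet normal 0.595 0.254 0.763
outer loop
vertex 0.904 -2.753 4.092
vertex 0.356 -1.879 4.228
vertex 0.082 -2.748 4.731
endloop
endfacet
facet normal -0.144 -0.633 0.760
outer loop
vertex 0.239 -3.553 4.09
vertex 0.082 -2.748 4.731
vertex -0.721 -3.174 4.224
endloop
endfacet
facet normal 0.217 -0.930 -0.296
outer loop
vertex 0.609 -3.181 3.191
vertex 0.239 -3.553 4.09
vertex -0.396 -3.441 3.272
endloop
endfacet
facet normal 0.521 0.034 -0.853
outer loop
vertex 0.681 -2.146 3.276
vertex 0.609 -3.181 3.191
vertex -0.122 -2.572 2.769
endloop
endfacet
facet normal 0.346 0.927 -0.142
outer loop
vertex 0.356 -1.879 4.228
vertex 0.681 -2.146 3.276
vertex -0.279 -1.767 3.41
endloop
endfacet
facet normal -0.064 0.515 0.855
outer loop
vertex 0.082 -2.748 4.731
vertex 0.356 -1.879 4.228
vertex -0.649 -2.139 4.309
endloop
endfacet

endsolid


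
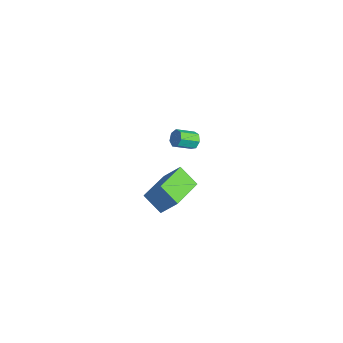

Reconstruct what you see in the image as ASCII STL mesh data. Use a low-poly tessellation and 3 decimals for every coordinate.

solid 
facet normal 0.135 0.862 -0.489
outer loop
vertex -2.49 3.45 -2.074
vertex -2.916 3.375 -2.324
vertex -2.848 3.611 -1.889
endloop
endfacet
facet normal 0.549 0.345 0.761
outer loop
vertex -2.49 3.45 -2.074
vertex -2.848 3.611 -1.889
vertex -2.637 2.519 -1.546
endloop
endfacet
facet normal 0.549 0.345 0.761
outer loop
vertex -2.637 2.519 -1.546
vertex -2.848 3.611 -1.889
vertex -2.995 2.681 -1.361
endloop
endfacet
facet normal -0.137 -0.861 0.489
outer loop
vertex -2.637 2.519 -1.546
vertex -2.995 2.681 -1.361
vertex -3.064 2.445 -1.796
endloop
endfacet
facet normal 0.136 0.862 -0.489
outer loop
vertex -2.848 3.611 -1.889
vertex -2.916 3.375 -2.324
vertex -3.257 3.595 -2.031
endloop
endfacet
facet normal -0.300 0.506 0.808
outer loop
vertex -2.848 3.611 -1.889
vertex -3.257 3.595 -2.031
vertex -2.995 2.681 -1.361
endloop
endfacet
facet normal -0.302 0.506 0.808
outer loop
vertex -2.995 2.681 -1.361
vertex -3.257 3.595 -2.031
vertex -3.404 2.664 -1.503
endloop
endfacet
facet normal -0.134 -0.862 0.489
outer loop
vertex -2.995 2.681 -1.361
vertex -3.404 2.664 -1.503
vertex -3.064 2.445 -1.796
endloop
endfacet
facet normal 0.136 0.862 -0.489
outer loop
vertex -3.257 3.595 -2.031
vertex -2.916 3.375 -2.324
vertex -3.41 3.413 -2.394
endloop
endfacet
facet normal -0.926 0.286 0.247
outer loop
vertex -3.257 3.595 -2.031
vertex -3.41 3.413 -2.394
vertex -3.404 2.664 -1.503
endloop
endfacet
facet normal -0.926 0.287 0.247
outer loop
vertex -3.404 2.664 -1.503
vertex -3.41 3.413 -2.394
vertex -3.557 2.483 -1.866
endloop
endfacet
facet normal -0.136 -0.863 0.487
outer loop
vertex -3.404 2.664 -1.503
vertex -3.557 2.483 -1.866
vertex -3.064 2.445 -1.796
endloop
endfacet
facet normal 0.136 0.862 -0.488
outer loop
vertex -3.41 3.413 -2.394
vertex -2.916 3.375 -2.324
vertex -3.191 3.203 -2.704
endloop
endfacet
facet normal -0.852 -0.150 -0.501
outer loop
vertex -3.41 3.413 -2.394
vertex -3.191 3.203 -2.704
vertex -3.557 2.483 -1.866
endloop
endfacet
facet normal -0.853 -0.148 -0.500
outer loop
vertex -3.557 2.483 -1.866
vertex -3.191 3.203 -2.704
vertex -3.338 2.272 -2.177
endloop
endfacet
facet normal -0.136 -0.862 0.489
outer loop
vertex -3.557 2.483 -1.866
vertex -3.338 2.272 -2.177
vertex -3.064 2.445 -1.796
endloop
endfacet
facet normal 0.137 0.862 -0.489
outer loop
vertex -3.191 3.203 -2.704
vertex -2.916 3.375 -2.324
vertex -2.766 3.122 -2.728
endloop
endfacet
facet normal -0.139 -0.471 -0.871
outer loop
vertex -3.191 3.203 -2.704
vertex -2.766 3.122 -2.728
vertex -3.338 2.272 -2.177
endloop
endfacet
facet normal -0.136 -0.473 -0.871
outer loop
vertex -3.338 2.272 -2.177
vertex -2.766 3.122 -2.728
vertex -2.913 2.192 -2.2
endloop
endfacet
facet normal -0.136 -0.862 0.489
outer loop
vertex -3.338 2.272 -2.177
vertex -2.913 2.192 -2.2
vertex -3.064 2.445 -1.796
endloop
endfacet
facet normal 0.137 0.862 -0.489
outer loop
vertex -2.766 3.122 -2.728
vertex -2.916 3.375 -2.324
vertex -2.454 3.232 -2.447
endloop
endfacet
facet normal 0.682 -0.440 -0.585
outer loop
vertex -2.766 3.122 -2.728
vertex -2.454 3.232 -2.447
vertex -2.913 2.192 -2.2
endloop
endfacet
facet normal 0.682 -0.440 -0.585
outer loop
vertex -2.913 2.192 -2.2
vertex -2.454 3.232 -2.447
vertex -2.601 2.302 -1.919
endloop
endfacet
facet normal -0.136 -0.862 0.489
outer loop
vertex -2.913 2.192 -2.2
vertex -2.601 2.302 -1.919
vertex -3.064 2.445 -1.796
endloop
endfacet
facet normal 0.136 0.861 -0.490
outer loop
vertex -2.454 3.232 -2.447
vertex -2.916 3.375 -2.324
vertex -2.49 3.45 -2.074
endloop
endfacet
facet normal 0.987 -0.077 0.140
outer loop
vertex -2.454 3.232 -2.447
vertex -2.49 3.45 -2.074
vertex -2.601 2.302 -1.919
endloop
endfacet
facet normal 0.987 -0.077 0.140
outer loop
vertex -2.601 2.302 -1.919
vertex -2.49 3.45 -2.074
vertex -2.637 2.519 -1.546
endloop
endfacet
facet normal -0.137 -0.862 0.488
outer loop
vertex -2.601 2.302 -1.919
vertex -2.637 2.519 -1.546
vertex -3.064 2.445 -1.796
endloop
endfacet
facet normal -0.441 -0.459 -0.772
outer loop
vertex 2.729 -2.345 1.687
vertex 1.713 -0.79 1.342
vertex 3.563 -1.957 0.98
endloop
endfacet
facet normal 0.538 -0.823 0.183
outer loop
vertex 4.087 -1.41 1.898
vertex 2.729 -2.345 1.687
vertex 3.563 -1.957 0.98
endloop
endfacet
facet normal -0.441 -0.459 -0.772
outer loop
vertex 3.563 -1.957 0.98
vertex 1.713 -0.79 1.342
vertex 2.546 -0.401 0.635
endloop
endfacet
facet normal 0.719 0.335 -0.610
outer loop
vertex 2.546 -0.401 0.635
vertex 4.087 -1.41 1.898
vertex 3.563 -1.957 0.98
endloop
endfacet
facet normal -0.719 -0.334 0.610
outer loop
vertex 2.729 -2.345 1.687
vertex 2.237 -0.243 2.26
vertex 1.713 -0.79 1.342
endloop
endfacet
facet normal 0.538 -0.823 0.182
outer loop
vertex 3.254 -1.799 2.605
vertex 2.729 -2.345 1.687
vertex 4.087 -1.41 1.898
endloop
endfacet
facet normal -0.719 -0.334 0.610
outer loop
vertex 3.254 -1.799 2.605
vertex 2.237 -0.243 2.26
vertex 2.729 -2.345 1.687
endloop
endfacet
facet normal -0.539 0.822 -0.182
outer loop
vertex 1.713 -0.79 1.342
vertex 2.237 -0.243 2.26
vertex 2.546 -0.401 0.635
endloop
endfacet
facet normal 0.719 0.334 -0.610
outer loop
vertex 3.071 0.145 1.553
vertex 4.087 -1.41 1.898
vertex 2.546 -0.401 0.635
endloop
endfacet
facet normal -0.538 0.823 -0.182
outer loop
vertex 2.546 -0.401 0.635
vertex 2.237 -0.243 2.26
vertex 3.071 0.145 1.553
endloop
endfacet
facet normal 0.441 0.459 0.772
outer loop
vertex 3.071 0.145 1.553
vertex 3.254 -1.799 2.605
vertex 4.087 -1.41 1.898
endloop
endfacet
facet normal 0.441 0.459 0.772
outer loop
vertex 2.237 -0.243 2.26
vertex 3.254 -1.799 2.605
vertex 3.071 0.145 1.553
endloop
endfacet

endsolid


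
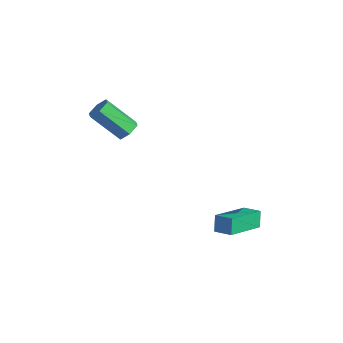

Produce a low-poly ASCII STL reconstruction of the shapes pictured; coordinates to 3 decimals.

solid 
facet normal 0.522 0.505 -0.688
outer loop
vertex -1.829 -2.069 3.424
vertex -2.321 -1.845 3.215
vertex -2.033 -1.569 3.636
endloop
endfacet
facet normal 0.777 0.051 0.627
outer loop
vertex -1.829 -2.069 3.424
vertex -2.033 -1.569 3.636
vertex -2.746 -2.958 4.634
endloop
endfacet
facet normal 0.777 0.052 0.628
outer loop
vertex -2.746 -2.958 4.634
vertex -2.033 -1.569 3.636
vertex -2.951 -2.459 4.846
endloop
endfacet
facet normal -0.520 -0.506 0.688
outer loop
vertex -2.746 -2.958 4.634
vertex -2.951 -2.459 4.846
vertex -3.239 -2.735 4.425
endloop
endfacet
facet normal 0.520 0.506 -0.688
outer loop
vertex -2.033 -1.569 3.636
vertex -2.321 -1.845 3.215
vertex -2.526 -1.346 3.427
endloop
endfacet
facet normal 0.082 0.772 0.630
outer loop
vertex -2.033 -1.569 3.636
vertex -2.526 -1.346 3.427
vertex -2.951 -2.459 4.846
endloop
endfacet
facet normal 0.083 0.772 0.630
outer loop
vertex -2.951 -2.459 4.846
vertex -2.526 -1.346 3.427
vertex -3.444 -2.235 4.637
endloop
endfacet
facet normal -0.521 -0.505 0.688
outer loop
vertex -2.951 -2.459 4.846
vertex -3.444 -2.235 4.637
vertex -3.239 -2.735 4.425
endloop
endfacet
facet normal 0.520 0.506 -0.688
outer loop
vertex -2.526 -1.346 3.427
vertex -2.321 -1.845 3.215
vertex -2.814 -1.622 3.006
endloop
endfacet
facet normal -0.694 0.720 0.003
outer loop
vertex -2.526 -1.346 3.427
vertex -2.814 -1.622 3.006
vertex -3.444 -2.235 4.637
endloop
endfacet
facet normal -0.695 0.719 0.002
outer loop
vertex -3.444 -2.235 4.637
vertex -2.814 -1.622 3.006
vertex -3.731 -2.511 4.216
endloop
endfacet
facet normal -0.522 -0.505 0.687
outer loop
vertex -3.444 -2.235 4.637
vertex -3.731 -2.511 4.216
vertex -3.239 -2.735 4.425
endloop
endfacet
facet normal 0.520 0.506 -0.688
outer loop
vertex -2.814 -1.622 3.006
vertex -2.321 -1.845 3.215
vertex -2.609 -2.121 2.794
endloop
endfacet
facet normal -0.777 -0.053 -0.627
outer loop
vertex -2.814 -1.622 3.006
vertex -2.609 -2.121 2.794
vertex -3.731 -2.511 4.216
endloop
endfacet
facet normal -0.777 -0.051 -0.627
outer loop
vertex -3.731 -2.511 4.216
vertex -2.609 -2.121 2.794
vertex -3.527 -3.011 4.004
endloop
endfacet
facet normal -0.522 -0.505 0.688
outer loop
vertex -3.731 -2.511 4.216
vertex -3.527 -3.011 4.004
vertex -3.239 -2.735 4.425
endloop
endfacet
facet normal 0.521 0.505 -0.688
outer loop
vertex -2.609 -2.121 2.794
vertex -2.321 -1.845 3.215
vertex -2.116 -2.345 3.003
endloop
endfacet
facet normal -0.083 -0.772 -0.631
outer loop
vertex -2.609 -2.121 2.794
vertex -2.116 -2.345 3.003
vertex -3.527 -3.011 4.004
endloop
endfacet
facet normal -0.082 -0.772 -0.630
outer loop
vertex -3.527 -3.011 4.004
vertex -2.116 -2.345 3.003
vertex -3.034 -3.234 4.213
endloop
endfacet
facet normal -0.520 -0.506 0.688
outer loop
vertex -3.527 -3.011 4.004
vertex -3.034 -3.234 4.213
vertex -3.239 -2.735 4.425
endloop
endfacet
facet normal 0.522 0.505 -0.687
outer loop
vertex -2.116 -2.345 3.003
vertex -2.321 -1.845 3.215
vertex -1.829 -2.069 3.424
endloop
endfacet
facet normal 0.694 -0.720 -0.002
outer loop
vertex -2.116 -2.345 3.003
vertex -1.829 -2.069 3.424
vertex -3.034 -3.234 4.213
endloop
endfacet
facet normal 0.694 -0.720 -0.003
outer loop
vertex -3.034 -3.234 4.213
vertex -1.829 -2.069 3.424
vertex -2.746 -2.958 4.634
endloop
endfacet
facet normal -0.520 -0.506 0.688
outer loop
vertex -3.034 -3.234 4.213
vertex -2.746 -2.958 4.634
vertex -3.239 -2.735 4.425
endloop
endfacet
facet normal -0.899 -0.363 -0.245
outer loop
vertex 2.123 -0.421 0.286
vertex 1.605 1.348 -0.437
vertex 2.411 -0.637 -0.451
endloop
endfacet
facet normal 0.262 -0.894 0.364
outer loop
vertex 3.175 -0.328 -0.243
vertex 2.123 -0.421 0.286
vertex 2.411 -0.637 -0.451
endloop
endfacet
facet normal -0.899 -0.363 -0.245
outer loop
vertex 2.411 -0.637 -0.451
vertex 1.605 1.348 -0.437
vertex 1.893 1.132 -1.174
endloop
endfacet
facet normal 0.351 -0.264 -0.898
outer loop
vertex 1.893 1.132 -1.174
vertex 3.175 -0.328 -0.243
vertex 2.411 -0.637 -0.451
endloop
endfacet
facet normal -0.351 0.264 0.898
outer loop
vertex 2.123 -0.421 0.286
vertex 2.369 1.657 -0.229
vertex 1.605 1.348 -0.437
endloop
endfacet
facet normal 0.262 -0.894 0.364
outer loop
vertex 2.887 -0.112 0.494
vertex 2.123 -0.421 0.286
vertex 3.175 -0.328 -0.243
endloop
endfacet
facet normal -0.351 0.264 0.898
outer loop
vertex 2.887 -0.112 0.494
vertex 2.369 1.657 -0.229
vertex 2.123 -0.421 0.286
endloop
endfacet
facet normal -0.262 0.894 -0.364
outer loop
vertex 1.605 1.348 -0.437
vertex 2.369 1.657 -0.229
vertex 1.893 1.132 -1.174
endloop
endfacet
facet normal 0.351 -0.264 -0.898
outer loop
vertex 2.657 1.441 -0.966
vertex 3.175 -0.328 -0.243
vertex 1.893 1.132 -1.174
endloop
endfacet
facet normal -0.262 0.894 -0.364
outer loop
vertex 1.893 1.132 -1.174
vertex 2.369 1.657 -0.229
vertex 2.657 1.441 -0.966
endloop
endfacet
facet normal 0.899 0.363 0.245
outer loop
vertex 2.657 1.441 -0.966
vertex 2.887 -0.112 0.494
vertex 3.175 -0.328 -0.243
endloop
endfacet
facet normal 0.899 0.363 0.245
outer loop
vertex 2.369 1.657 -0.229
vertex 2.887 -0.112 0.494
vertex 2.657 1.441 -0.966
endloop
endfacet

endsolid


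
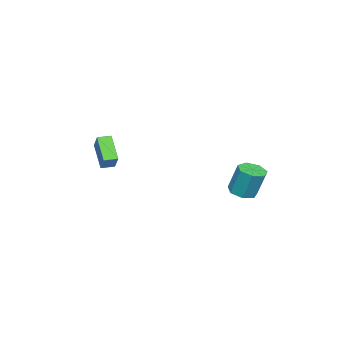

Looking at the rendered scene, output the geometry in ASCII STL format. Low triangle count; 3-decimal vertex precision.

solid 
facet normal -0.012 -0.333 -0.943
outer loop
vertex -1.368 2.892 -3.521
vertex -2.202 3.214 -3.624
vertex -1.417 3.627 -3.78
endloop
endfacet
facet normal 0.998 0.055 -0.032
outer loop
vertex -1.368 2.892 -3.521
vertex -1.417 3.627 -3.78
vertex -1.344 3.544 -1.673
endloop
endfacet
facet normal 0.998 0.057 -0.032
outer loop
vertex -1.344 3.544 -1.673
vertex -1.417 3.627 -3.78
vertex -1.394 4.279 -1.931
endloop
endfacet
facet normal 0.012 0.332 0.943
outer loop
vertex -1.344 3.544 -1.673
vertex -1.394 4.279 -1.931
vertex -2.178 3.866 -1.776
endloop
endfacet
facet normal -0.012 -0.332 -0.943
outer loop
vertex -1.417 3.627 -3.78
vertex -2.202 3.214 -3.624
vertex -2.057 4.051 -3.921
endloop
endfacet
facet normal 0.572 0.771 -0.279
outer loop
vertex -1.417 3.627 -3.78
vertex -2.057 4.051 -3.921
vertex -1.394 4.279 -1.931
endloop
endfacet
facet normal 0.573 0.771 -0.279
outer loop
vertex -1.394 4.279 -1.931
vertex -2.057 4.051 -3.921
vertex -2.034 4.703 -2.073
endloop
endfacet
facet normal 0.011 0.333 0.943
outer loop
vertex -1.394 4.279 -1.931
vertex -2.034 4.703 -2.073
vertex -2.178 3.866 -1.776
endloop
endfacet
facet normal -0.012 -0.333 -0.943
outer loop
vertex -2.057 4.051 -3.921
vertex -2.202 3.214 -3.624
vertex -2.806 3.845 -3.839
endloop
endfacet
facet normal -0.284 0.905 -0.316
outer loop
vertex -2.057 4.051 -3.921
vertex -2.806 3.845 -3.839
vertex -2.034 4.703 -2.073
endloop
endfacet
facet normal -0.284 0.905 -0.316
outer loop
vertex -2.034 4.703 -2.073
vertex -2.806 3.845 -3.839
vertex -2.783 4.497 -1.991
endloop
endfacet
facet normal 0.012 0.333 0.943
outer loop
vertex -2.034 4.703 -2.073
vertex -2.783 4.497 -1.991
vertex -2.178 3.866 -1.776
endloop
endfacet
facet normal -0.012 -0.333 -0.943
outer loop
vertex -2.806 3.845 -3.839
vertex -2.202 3.214 -3.624
vertex -3.1 3.164 -3.595
endloop
endfacet
facet normal -0.926 0.359 -0.115
outer loop
vertex -2.806 3.845 -3.839
vertex -3.1 3.164 -3.595
vertex -2.783 4.497 -1.991
endloop
endfacet
facet normal -0.926 0.359 -0.115
outer loop
vertex -2.783 4.497 -1.991
vertex -3.1 3.164 -3.595
vertex -3.077 3.816 -1.747
endloop
endfacet
facet normal 0.012 0.333 0.943
outer loop
vertex -2.783 4.497 -1.991
vertex -3.077 3.816 -1.747
vertex -2.178 3.866 -1.776
endloop
endfacet
facet normal -0.012 -0.332 -0.943
outer loop
vertex -3.1 3.164 -3.595
vertex -2.202 3.214 -3.624
vertex -2.717 2.52 -3.373
endloop
endfacet
facet normal -0.872 -0.459 0.173
outer loop
vertex -3.1 3.164 -3.595
vertex -2.717 2.52 -3.373
vertex -3.077 3.816 -1.747
endloop
endfacet
facet normal -0.872 -0.459 0.173
outer loop
vertex -3.077 3.816 -1.747
vertex -2.717 2.52 -3.373
vertex -2.694 3.172 -1.525
endloop
endfacet
facet normal 0.012 0.332 0.943
outer loop
vertex -3.077 3.816 -1.747
vertex -2.694 3.172 -1.525
vertex -2.178 3.866 -1.776
endloop
endfacet
facet normal -0.012 -0.332 -0.943
outer loop
vertex -2.717 2.52 -3.373
vertex -2.202 3.214 -3.624
vertex -1.946 2.399 -3.34
endloop
endfacet
facet normal -0.160 -0.930 0.330
outer loop
vertex -2.717 2.52 -3.373
vertex -1.946 2.399 -3.34
vertex -2.694 3.172 -1.525
endloop
endfacet
facet normal -0.160 -0.930 0.330
outer loop
vertex -2.694 3.172 -1.525
vertex -1.946 2.399 -3.34
vertex -1.923 3.051 -1.492
endloop
endfacet
facet normal 0.012 0.332 0.943
outer loop
vertex -2.694 3.172 -1.525
vertex -1.923 3.051 -1.492
vertex -2.178 3.866 -1.776
endloop
endfacet
facet normal -0.012 -0.332 -0.943
outer loop
vertex -1.946 2.399 -3.34
vertex -2.202 3.214 -3.624
vertex -1.368 2.892 -3.521
endloop
endfacet
facet normal 0.672 -0.701 0.239
outer loop
vertex -1.946 2.399 -3.34
vertex -1.368 2.892 -3.521
vertex -1.923 3.051 -1.492
endloop
endfacet
facet normal 0.672 -0.701 0.239
outer loop
vertex -1.923 3.051 -1.492
vertex -1.368 2.892 -3.521
vertex -1.344 3.544 -1.673
endloop
endfacet
facet normal 0.012 0.332 0.943
outer loop
vertex -1.923 3.051 -1.492
vertex -1.344 3.544 -1.673
vertex -2.178 3.866 -1.776
endloop
endfacet
facet normal -0.452 -0.532 0.716
outer loop
vertex 1.632 -4.15 0.449
vertex 1.022 -3.574 0.492
vertex 0.908 -4.846 -0.526
endloop
endfacet
facet normal 0.727 -0.685 -0.050
outer loop
vertex 1.758 -3.846 -1.872
vertex 1.632 -4.15 0.449
vertex 0.908 -4.846 -0.526
endloop
endfacet
facet normal -0.452 -0.532 0.716
outer loop
vertex 0.908 -4.846 -0.526
vertex 1.022 -3.574 0.492
vertex 0.298 -4.27 -0.483
endloop
endfacet
facet normal -0.518 -0.497 -0.696
outer loop
vertex 0.298 -4.27 -0.483
vertex 1.758 -3.846 -1.872
vertex 0.908 -4.846 -0.526
endloop
endfacet
facet normal 0.518 0.497 0.696
outer loop
vertex 1.632 -4.15 0.449
vertex 1.872 -2.574 -0.854
vertex 1.022 -3.574 0.492
endloop
endfacet
facet normal 0.727 -0.685 -0.050
outer loop
vertex 2.482 -3.15 -0.897
vertex 1.632 -4.15 0.449
vertex 1.758 -3.846 -1.872
endloop
endfacet
facet normal 0.518 0.497 0.696
outer loop
vertex 2.482 -3.15 -0.897
vertex 1.872 -2.574 -0.854
vertex 1.632 -4.15 0.449
endloop
endfacet
facet normal -0.727 0.685 0.050
outer loop
vertex 1.022 -3.574 0.492
vertex 1.872 -2.574 -0.854
vertex 0.298 -4.27 -0.483
endloop
endfacet
facet normal -0.518 -0.497 -0.696
outer loop
vertex 1.148 -3.27 -1.829
vertex 1.758 -3.846 -1.872
vertex 0.298 -4.27 -0.483
endloop
endfacet
facet normal -0.727 0.685 0.050
outer loop
vertex 0.298 -4.27 -0.483
vertex 1.872 -2.574 -0.854
vertex 1.148 -3.27 -1.829
endloop
endfacet
facet normal 0.452 0.532 -0.716
outer loop
vertex 1.148 -3.27 -1.829
vertex 2.482 -3.15 -0.897
vertex 1.758 -3.846 -1.872
endloop
endfacet
facet normal 0.452 0.532 -0.716
outer loop
vertex 1.872 -2.574 -0.854
vertex 2.482 -3.15 -0.897
vertex 1.148 -3.27 -1.829
endloop
endfacet

endsolid


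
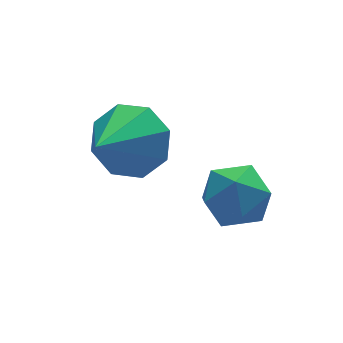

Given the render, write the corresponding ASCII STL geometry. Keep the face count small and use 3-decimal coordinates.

solid 
facet normal 0.186 0.833 0.521
outer loop
vertex -0.45 -1.221 1.431
vertex -1.072 -1.479 2.066
vertex -0.187 -1.733 2.156
endloop
endfacet
facet normal 0.765 0.623 0.162
outer loop
vertex -0.45 -1.221 1.431
vertex -0.187 -1.733 2.156
vertex 0.144 -1.92 1.312
endloop
endfacet
facet normal 0.599 0.599 -0.532
outer loop
vertex -0.45 -1.221 1.431
vertex 0.144 -1.92 1.312
vertex -0.537 -1.782 0.701
endloop
endfacet
facet normal -0.084 0.795 -0.601
outer loop
vertex -0.45 -1.221 1.431
vertex -0.537 -1.782 0.701
vertex -1.289 -1.509 1.167
endloop
endfacet
facet normal -0.338 0.940 0.050
outer loop
vertex -0.45 -1.221 1.431
vertex -1.289 -1.509 1.167
vertex -1.072 -1.479 2.066
endloop
endfacet
facet normal 0.927 -0.040 0.372
outer loop
vertex 0.144 -1.92 1.312
vertex -0.187 -1.733 2.156
vertex -0.111 -2.611 1.873
endloop
endfacet
facet normal -0.011 0.300 0.954
outer loop
vertex -0.187 -1.733 2.156
vertex -1.072 -1.479 2.066
vertex -0.863 -2.338 2.339
endloop
endfacet
facet normal -0.860 0.473 0.192
outer loop
vertex -1.072 -1.479 2.066
vertex -1.289 -1.509 1.167
vertex -1.544 -2.2 1.728
endloop
endfacet
facet normal -0.447 0.239 -0.862
outer loop
vertex -1.289 -1.509 1.167
vertex -0.537 -1.782 0.701
vertex -1.213 -2.387 0.884
endloop
endfacet
facet normal 0.657 -0.078 -0.750
outer loop
vertex -0.537 -1.782 0.701
vertex 0.144 -1.92 1.312
vertex -0.328 -2.641 0.974
endloop
endfacet
facet normal 0.084 -0.795 0.601
outer loop
vertex -0.95 -2.899 1.609
vertex -0.111 -2.611 1.873
vertex -0.863 -2.338 2.339
endloop
endfacet
facet normal -0.599 -0.599 0.532
outer loop
vertex -0.95 -2.899 1.609
vertex -0.863 -2.338 2.339
vertex -1.544 -2.2 1.728
endloop
endfacet
facet normal -0.765 -0.623 -0.162
outer loop
vertex -0.95 -2.899 1.609
vertex -1.544 -2.2 1.728
vertex -1.213 -2.387 0.884
endloop
endfacet
facet normal -0.186 -0.833 -0.521
outer loop
vertex -0.95 -2.899 1.609
vertex -1.213 -2.387 0.884
vertex -0.328 -2.641 0.974
endloop
endfacet
facet normal 0.338 -0.940 -0.050
outer loop
vertex -0.95 -2.899 1.609
vertex -0.328 -2.641 0.974
vertex -0.111 -2.611 1.873
endloop
endfacet
facet normal 0.447 -0.239 0.862
outer loop
vertex -0.863 -2.338 2.339
vertex -0.111 -2.611 1.873
vertex -0.187 -1.733 2.156
endloop
endfacet
facet normal -0.657 0.078 0.750
outer loop
vertex -1.544 -2.2 1.728
vertex -0.863 -2.338 2.339
vertex -1.072 -1.479 2.066
endloop
endfacet
facet normal -0.927 0.040 -0.372
outer loop
vertex -1.213 -2.387 0.884
vertex -1.544 -2.2 1.728
vertex -1.289 -1.509 1.167
endloop
endfacet
facet normal 0.011 -0.300 -0.954
outer loop
vertex -0.328 -2.641 0.974
vertex -1.213 -2.387 0.884
vertex -0.537 -1.782 0.701
endloop
endfacet
facet normal 0.860 -0.473 -0.192
outer loop
vertex -0.111 -2.611 1.873
vertex -0.328 -2.641 0.974
vertex 0.144 -1.92 1.312
endloop
endfacet
facet normal 0.651 0.513 -0.559
outer loop
vertex -1.662 -0.53 2.914
vertex -2.444 -0.068 2.427
vertex -1.885 0.138 3.267
endloop
endfacet
facet normal 0.318 -0.358 0.878
outer loop
vertex -1.662 -0.53 2.914
vertex -1.885 0.138 3.267
vertex -3.616 -0.992 3.433
endloop
endfacet
facet normal 0.651 0.513 -0.559
outer loop
vertex -1.885 0.138 3.267
vertex -2.444 -0.068 2.427
vertex -2.435 0.686 3.129
endloop
endfacet
facet normal -0.040 0.206 0.978
outer loop
vertex -1.885 0.138 3.267
vertex -2.435 0.686 3.129
vertex -3.616 -0.992 3.433
endloop
endfacet
facet normal 0.652 0.513 -0.559
outer loop
vertex -2.435 0.686 3.129
vertex -2.444 -0.068 2.427
vertex -2.99 0.792 2.579
endloop
endfacet
facet normal -0.555 0.510 0.658
outer loop
vertex -2.435 0.686 3.129
vertex -2.99 0.792 2.579
vertex -3.616 -0.992 3.433
endloop
endfacet
facet normal 0.652 0.513 -0.559
outer loop
vertex -2.99 0.792 2.579
vertex -2.444 -0.068 2.427
vertex -3.225 0.394 1.94
endloop
endfacet
facet normal -0.921 0.374 0.106
outer loop
vertex -2.99 0.792 2.579
vertex -3.225 0.394 1.94
vertex -3.616 -0.992 3.433
endloop
endfacet
facet normal 0.652 0.513 -0.559
outer loop
vertex -3.225 0.394 1.94
vertex -2.444 -0.068 2.427
vertex -3.002 -0.274 1.587
endloop
endfacet
facet normal -0.927 -0.122 -0.356
outer loop
vertex -3.225 0.394 1.94
vertex -3.002 -0.274 1.587
vertex -3.616 -0.992 3.433
endloop
endfacet
facet normal 0.652 0.513 -0.559
outer loop
vertex -3.002 -0.274 1.587
vertex -2.444 -0.068 2.427
vertex -2.452 -0.822 1.725
endloop
endfacet
facet normal -0.568 -0.685 -0.456
outer loop
vertex -3.002 -0.274 1.587
vertex -2.452 -0.822 1.725
vertex -3.616 -0.992 3.433
endloop
endfacet
facet normal 0.652 0.513 -0.559
outer loop
vertex -2.452 -0.822 1.725
vertex -2.444 -0.068 2.427
vertex -1.897 -0.928 2.275
endloop
endfacet
facet normal -0.055 -0.989 -0.136
outer loop
vertex -2.452 -0.822 1.725
vertex -1.897 -0.928 2.275
vertex -3.616 -0.992 3.433
endloop
endfacet
facet normal 0.651 0.513 -0.559
outer loop
vertex -1.897 -0.928 2.275
vertex -2.444 -0.068 2.427
vertex -1.662 -0.53 2.914
endloop
endfacet
facet normal 0.313 -0.854 0.417
outer loop
vertex -1.897 -0.928 2.275
vertex -1.662 -0.53 2.914
vertex -3.616 -0.992 3.433
endloop
endfacet

endsolid


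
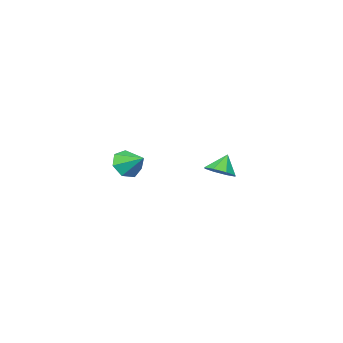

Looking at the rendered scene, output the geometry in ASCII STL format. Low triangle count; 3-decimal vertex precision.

solid 
facet normal 0.012 -0.865 -0.502
outer loop
vertex -2.938 -4.148 -3.344
vertex -3.442 -3.737 -4.064
vertex -2.48 -3.789 -3.952
endloop
endfacet
facet normal 0.713 0.219 0.666
outer loop
vertex -2.938 -4.148 -3.344
vertex -2.48 -3.789 -3.952
vertex -3.458 -2.483 -3.336
endloop
endfacet
facet normal 0.012 -0.865 -0.502
outer loop
vertex -2.48 -3.789 -3.952
vertex -3.442 -3.737 -4.064
vertex -2.746 -3.391 -4.644
endloop
endfacet
facet normal 0.807 0.590 0.029
outer loop
vertex -2.48 -3.789 -3.952
vertex -2.746 -3.391 -4.644
vertex -3.458 -2.483 -3.336
endloop
endfacet
facet normal 0.011 -0.865 -0.502
outer loop
vertex -2.746 -3.391 -4.644
vertex -3.442 -3.737 -4.064
vertex -3.536 -3.253 -4.899
endloop
endfacet
facet normal 0.289 0.853 -0.435
outer loop
vertex -2.746 -3.391 -4.644
vertex -3.536 -3.253 -4.899
vertex -3.458 -2.483 -3.336
endloop
endfacet
facet normal 0.011 -0.865 -0.502
outer loop
vertex -3.536 -3.253 -4.899
vertex -3.442 -3.737 -4.064
vertex -4.255 -3.479 -4.526
endloop
endfacet
facet normal -0.450 0.810 -0.377
outer loop
vertex -3.536 -3.253 -4.899
vertex -4.255 -3.479 -4.526
vertex -3.458 -2.483 -3.336
endloop
endfacet
facet normal 0.011 -0.865 -0.502
outer loop
vertex -4.255 -3.479 -4.526
vertex -3.442 -3.737 -4.064
vertex -4.362 -3.9 -3.804
endloop
endfacet
facet normal -0.855 0.493 0.161
outer loop
vertex -4.255 -3.479 -4.526
vertex -4.362 -3.9 -3.804
vertex -3.458 -2.483 -3.336
endloop
endfacet
facet normal 0.011 -0.864 -0.503
outer loop
vertex -4.362 -3.9 -3.804
vertex -3.442 -3.737 -4.064
vertex -3.776 -4.198 -3.279
endloop
endfacet
facet normal -0.620 0.141 0.772
outer loop
vertex -4.362 -3.9 -3.804
vertex -3.776 -4.198 -3.279
vertex -3.458 -2.483 -3.336
endloop
endfacet
facet normal 0.013 -0.865 -0.502
outer loop
vertex -3.776 -4.198 -3.279
vertex -3.442 -3.737 -4.064
vertex -2.938 -4.148 -3.344
endloop
endfacet
facet normal 0.076 0.019 0.997
outer loop
vertex -3.776 -4.198 -3.279
vertex -2.938 -4.148 -3.344
vertex -3.458 -2.483 -3.336
endloop
endfacet
facet normal 0.517 0.054 -0.854
outer loop
vertex -2.275 2.995 -2.308
vertex -2.925 3.423 -2.674
vertex -2.221 3.647 -2.234
endloop
endfacet
facet normal 0.418 -0.137 0.898
outer loop
vertex -2.275 2.995 -2.308
vertex -2.221 3.647 -2.234
vertex -3.535 3.357 -1.666
endloop
endfacet
facet normal 0.516 0.056 -0.855
outer loop
vertex -2.221 3.647 -2.234
vertex -2.925 3.423 -2.674
vertex -2.58 4.167 -2.417
endloop
endfacet
facet normal 0.259 0.475 0.841
outer loop
vertex -2.221 3.647 -2.234
vertex -2.58 4.167 -2.417
vertex -3.535 3.357 -1.666
endloop
endfacet
facet normal 0.516 0.056 -0.855
outer loop
vertex -2.58 4.167 -2.417
vertex -2.925 3.423 -2.674
vertex -3.141 4.252 -2.75
endloop
endfacet
facet normal -0.220 0.790 0.572
outer loop
vertex -2.58 4.167 -2.417
vertex -3.141 4.252 -2.75
vertex -3.535 3.357 -1.666
endloop
endfacet
facet normal 0.518 0.057 -0.854
outer loop
vertex -3.141 4.252 -2.75
vertex -2.925 3.423 -2.674
vertex -3.575 3.851 -3.04
endloop
endfacet
facet normal -0.741 0.624 0.246
outer loop
vertex -3.141 4.252 -2.75
vertex -3.575 3.851 -3.04
vertex -3.535 3.357 -1.666
endloop
endfacet
facet normal 0.517 0.054 -0.854
outer loop
vertex -3.575 3.851 -3.04
vertex -2.925 3.423 -2.674
vertex -3.629 3.199 -3.114
endloop
endfacet
facet normal -0.996 0.076 0.056
outer loop
vertex -3.575 3.851 -3.04
vertex -3.629 3.199 -3.114
vertex -3.535 3.357 -1.666
endloop
endfacet
facet normal 0.516 0.056 -0.855
outer loop
vertex -3.629 3.199 -3.114
vertex -2.925 3.423 -2.674
vertex -3.27 2.678 -2.931
endloop
endfacet
facet normal -0.836 -0.537 0.113
outer loop
vertex -3.629 3.199 -3.114
vertex -3.27 2.678 -2.931
vertex -3.535 3.357 -1.666
endloop
endfacet
facet normal 0.516 0.056 -0.855
outer loop
vertex -3.27 2.678 -2.931
vertex -2.925 3.423 -2.674
vertex -2.709 2.594 -2.598
endloop
endfacet
facet normal -0.355 -0.853 0.383
outer loop
vertex -3.27 2.678 -2.931
vertex -2.709 2.594 -2.598
vertex -3.535 3.357 -1.666
endloop
endfacet
facet normal 0.518 0.057 -0.854
outer loop
vertex -2.709 2.594 -2.598
vertex -2.925 3.423 -2.674
vertex -2.275 2.995 -2.308
endloop
endfacet
facet normal 0.163 -0.688 0.707
outer loop
vertex -2.709 2.594 -2.598
vertex -2.275 2.995 -2.308
vertex -3.535 3.357 -1.666
endloop
endfacet

endsolid


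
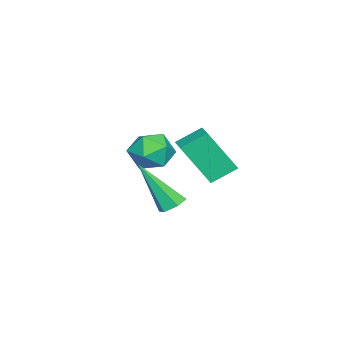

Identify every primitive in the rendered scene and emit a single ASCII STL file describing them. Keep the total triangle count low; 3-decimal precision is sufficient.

solid 
facet normal -0.018 0.570 -0.821
outer loop
vertex 2.331 2.382 2.226
vertex 1.94 2.06 2.011
vertex 1.801 2.496 2.317
endloop
endfacet
facet normal 0.262 0.652 0.711
outer loop
vertex 2.331 2.382 2.226
vertex 1.801 2.496 2.317
vertex 1.98 0.84 3.769
endloop
endfacet
facet normal -0.018 0.570 -0.821
outer loop
vertex 1.801 2.496 2.317
vertex 1.94 2.06 2.011
vertex 1.41 2.174 2.102
endloop
endfacet
facet normal -0.683 0.439 0.584
outer loop
vertex 1.801 2.496 2.317
vertex 1.41 2.174 2.102
vertex 1.98 0.84 3.769
endloop
endfacet
facet normal -0.019 0.569 -0.822
outer loop
vertex 1.41 2.174 2.102
vertex 1.94 2.06 2.011
vertex 1.549 1.738 1.797
endloop
endfacet
facet normal -0.940 -0.336 0.052
outer loop
vertex 1.41 2.174 2.102
vertex 1.549 1.738 1.797
vertex 1.98 0.84 3.769
endloop
endfacet
facet normal -0.020 0.570 -0.822
outer loop
vertex 1.549 1.738 1.797
vertex 1.94 2.06 2.011
vertex 2.08 1.625 1.706
endloop
endfacet
facet normal -0.252 -0.900 -0.355
outer loop
vertex 1.549 1.738 1.797
vertex 2.08 1.625 1.706
vertex 1.98 0.84 3.769
endloop
endfacet
facet normal -0.020 0.570 -0.822
outer loop
vertex 2.08 1.625 1.706
vertex 1.94 2.06 2.011
vertex 2.471 1.947 1.92
endloop
endfacet
facet normal 0.690 -0.687 -0.228
outer loop
vertex 2.08 1.625 1.706
vertex 2.471 1.947 1.92
vertex 1.98 0.84 3.769
endloop
endfacet
facet normal -0.019 0.571 -0.821
outer loop
vertex 2.471 1.947 1.92
vertex 1.94 2.06 2.011
vertex 2.331 2.382 2.226
endloop
endfacet
facet normal 0.948 0.090 0.306
outer loop
vertex 2.471 1.947 1.92
vertex 2.331 2.382 2.226
vertex 1.98 0.84 3.769
endloop
endfacet
facet normal 0.041 0.355 0.934
outer loop
vertex 0.027 1.136 3.809
vertex -0.775 0.717 4.003
vertex 0.024 0.27 4.138
endloop
endfacet
facet normal 0.696 0.253 0.672
outer loop
vertex 0.027 1.136 3.809
vertex 0.024 0.27 4.138
vertex 0.6 0.503 3.453
endloop
endfacet
facet normal 0.761 0.644 0.079
outer loop
vertex 0.027 1.136 3.809
vertex 0.6 0.503 3.453
vertex 0.158 1.094 2.894
endloop
endfacet
facet normal 0.143 0.989 -0.025
outer loop
vertex 0.027 1.136 3.809
vertex 0.158 1.094 2.894
vertex -0.693 1.226 3.235
endloop
endfacet
facet normal -0.301 0.809 0.504
outer loop
vertex 0.027 1.136 3.809
vertex -0.693 1.226 3.235
vertex -0.775 0.717 4.003
endloop
endfacet
facet normal 0.757 -0.435 0.488
outer loop
vertex 0.6 0.503 3.453
vertex 0.024 0.27 4.138
vertex 0.153 -0.306 3.425
endloop
endfacet
facet normal -0.305 -0.269 0.913
outer loop
vertex 0.024 0.27 4.138
vertex -0.775 0.717 4.003
vertex -0.698 -0.174 3.766
endloop
endfacet
facet normal -0.857 0.466 0.217
outer loop
vertex -0.775 0.717 4.003
vertex -0.693 1.226 3.235
vertex -1.14 0.417 3.207
endloop
endfacet
facet normal -0.138 0.758 -0.637
outer loop
vertex -0.693 1.226 3.235
vertex 0.158 1.094 2.894
vertex -0.564 0.65 2.522
endloop
endfacet
facet normal 0.860 0.199 -0.470
outer loop
vertex 0.158 1.094 2.894
vertex 0.6 0.503 3.453
vertex 0.235 0.203 2.657
endloop
endfacet
facet normal -0.143 -0.989 0.025
outer loop
vertex -0.567 -0.216 2.851
vertex 0.153 -0.306 3.425
vertex -0.698 -0.174 3.766
endloop
endfacet
facet normal -0.761 -0.644 -0.079
outer loop
vertex -0.567 -0.216 2.851
vertex -0.698 -0.174 3.766
vertex -1.14 0.417 3.207
endloop
endfacet
facet normal -0.696 -0.253 -0.672
outer loop
vertex -0.567 -0.216 2.851
vertex -1.14 0.417 3.207
vertex -0.564 0.65 2.522
endloop
endfacet
facet normal -0.041 -0.355 -0.934
outer loop
vertex -0.567 -0.216 2.851
vertex -0.564 0.65 2.522
vertex 0.235 0.203 2.657
endloop
endfacet
facet normal 0.301 -0.809 -0.504
outer loop
vertex -0.567 -0.216 2.851
vertex 0.235 0.203 2.657
vertex 0.153 -0.306 3.425
endloop
endfacet
facet normal 0.138 -0.758 0.637
outer loop
vertex -0.698 -0.174 3.766
vertex 0.153 -0.306 3.425
vertex 0.024 0.27 4.138
endloop
endfacet
facet normal -0.860 -0.199 0.470
outer loop
vertex -1.14 0.417 3.207
vertex -0.698 -0.174 3.766
vertex -0.775 0.717 4.003
endloop
endfacet
facet normal -0.757 0.435 -0.488
outer loop
vertex -0.564 0.65 2.522
vertex -1.14 0.417 3.207
vertex -0.693 1.226 3.235
endloop
endfacet
facet normal 0.305 0.269 -0.913
outer loop
vertex 0.235 0.203 2.657
vertex -0.564 0.65 2.522
vertex 0.158 1.094 2.894
endloop
endfacet
facet normal 0.857 -0.466 -0.217
outer loop
vertex 0.153 -0.306 3.425
vertex 0.235 0.203 2.657
vertex 0.6 0.503 3.453
endloop
endfacet
facet normal -0.855 -0.488 -0.177
outer loop
vertex -3.11 1.336 3.417
vertex -3.372 2.415 1.706
vertex -2.516 0.517 2.809
endloop
endfacet
facet normal 0.128 -0.530 0.839
outer loop
vertex -1.628 1.025 2.994
vertex -3.11 1.336 3.417
vertex -2.516 0.517 2.809
endloop
endfacet
facet normal -0.855 -0.488 -0.177
outer loop
vertex -2.516 0.517 2.809
vertex -3.372 2.415 1.706
vertex -2.779 1.597 1.099
endloop
endfacet
facet normal 0.504 -0.693 -0.515
outer loop
vertex -2.779 1.597 1.099
vertex -1.628 1.025 2.994
vertex -2.516 0.517 2.809
endloop
endfacet
facet normal -0.504 0.694 0.515
outer loop
vertex -3.11 1.336 3.417
vertex -2.484 2.923 1.891
vertex -3.372 2.415 1.706
endloop
endfacet
facet normal 0.128 -0.529 0.839
outer loop
vertex -2.221 1.843 3.601
vertex -3.11 1.336 3.417
vertex -1.628 1.025 2.994
endloop
endfacet
facet normal -0.503 0.694 0.516
outer loop
vertex -2.221 1.843 3.601
vertex -2.484 2.923 1.891
vertex -3.11 1.336 3.417
endloop
endfacet
facet normal -0.128 0.529 -0.839
outer loop
vertex -3.372 2.415 1.706
vertex -2.484 2.923 1.891
vertex -2.779 1.597 1.099
endloop
endfacet
facet normal 0.503 -0.694 -0.515
outer loop
vertex -1.89 2.104 1.283
vertex -1.628 1.025 2.994
vertex -2.779 1.597 1.099
endloop
endfacet
facet normal -0.128 0.529 -0.839
outer loop
vertex -2.779 1.597 1.099
vertex -2.484 2.923 1.891
vertex -1.89 2.104 1.283
endloop
endfacet
facet normal 0.855 0.488 0.177
outer loop
vertex -1.89 2.104 1.283
vertex -2.221 1.843 3.601
vertex -1.628 1.025 2.994
endloop
endfacet
facet normal 0.855 0.488 0.177
outer loop
vertex -2.484 2.923 1.891
vertex -2.221 1.843 3.601
vertex -1.89 2.104 1.283
endloop
endfacet

endsolid
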